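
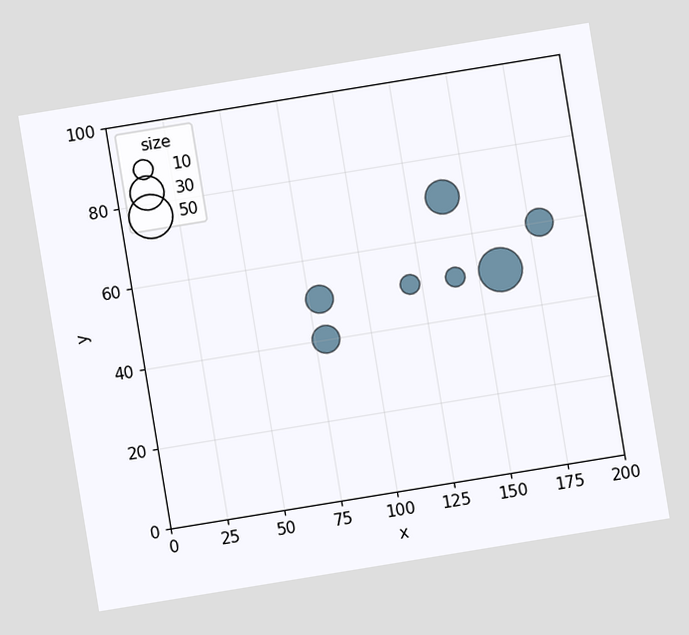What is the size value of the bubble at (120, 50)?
The chart is tilted about 9° counter-clockwise. Matching the bubble at (120, 50) against the size legend gives 10.

10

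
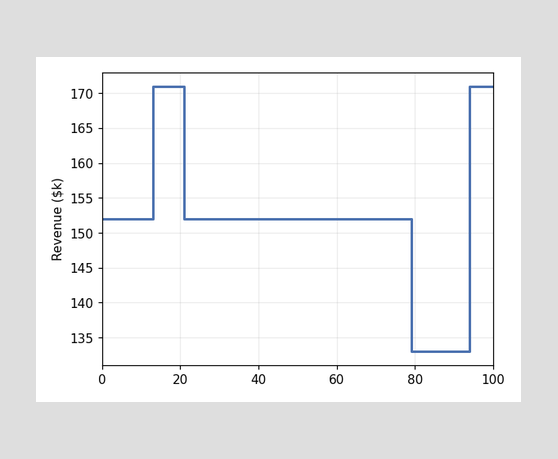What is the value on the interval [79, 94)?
$133k

On [79, 94) the step sits at $133k.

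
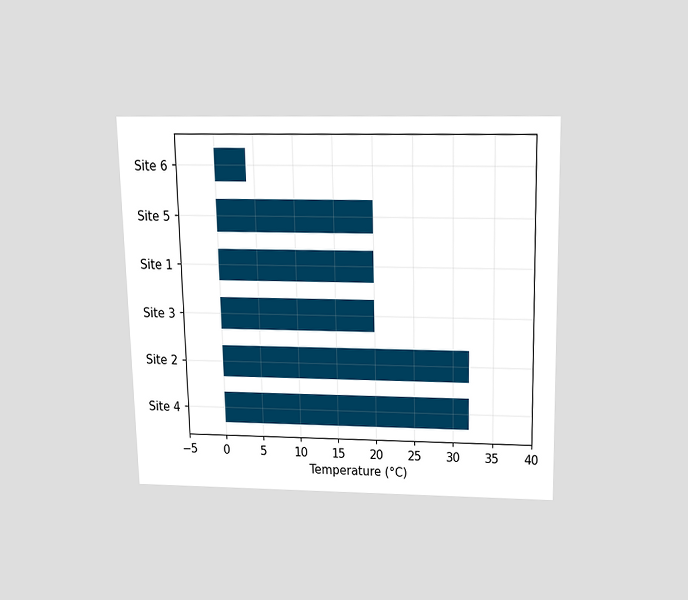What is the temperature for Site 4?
The chart is viewed slightly from above. Reading along the chart's x-axis, the Site 4 bar reaches 32°C.

32°C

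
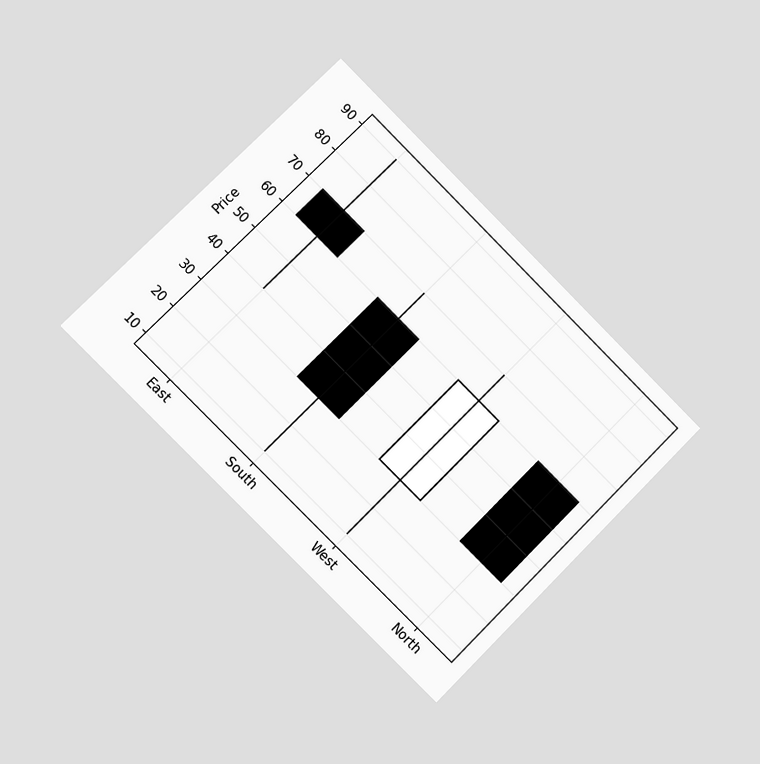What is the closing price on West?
The chart is tilted about 45° clockwise and viewed slightly from the left. The West candle closes at 60.

60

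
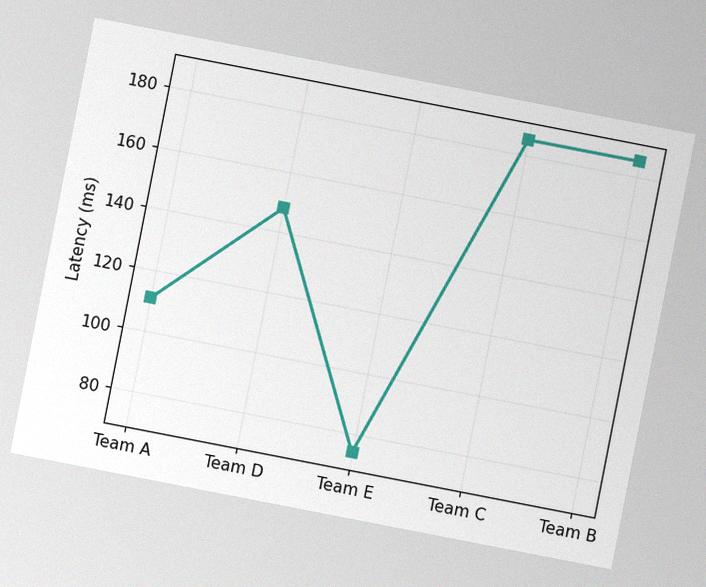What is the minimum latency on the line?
The chart is tilted about 11° clockwise, with some photo noise. The lowest point is at Team E, and reading across to the y-axis gives 74ms.

74ms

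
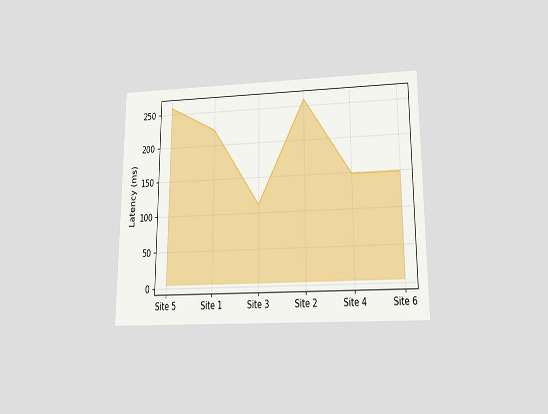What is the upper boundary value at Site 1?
222ms

The chart is viewed slightly from below. At Site 1 the upper boundary is at 222ms.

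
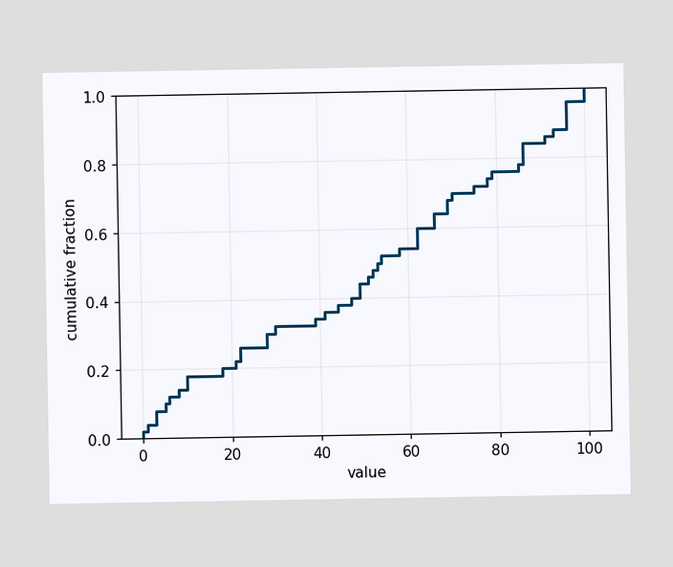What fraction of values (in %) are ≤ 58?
54%

At x=58 the ECDF step is at 54%.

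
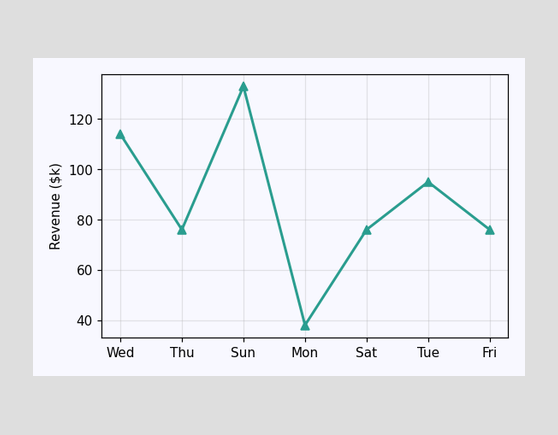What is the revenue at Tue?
At Tue, the line is at $95k.

$95k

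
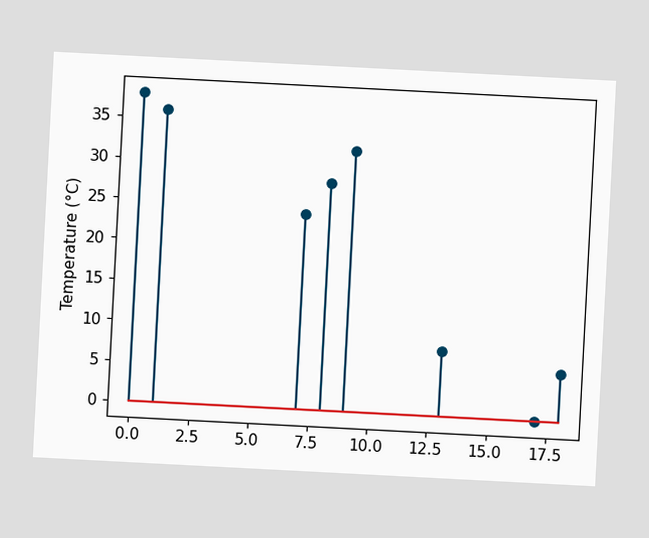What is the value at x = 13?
8°C

The chart is tilted about 3° clockwise. The stem at x=13 reaches 8°C.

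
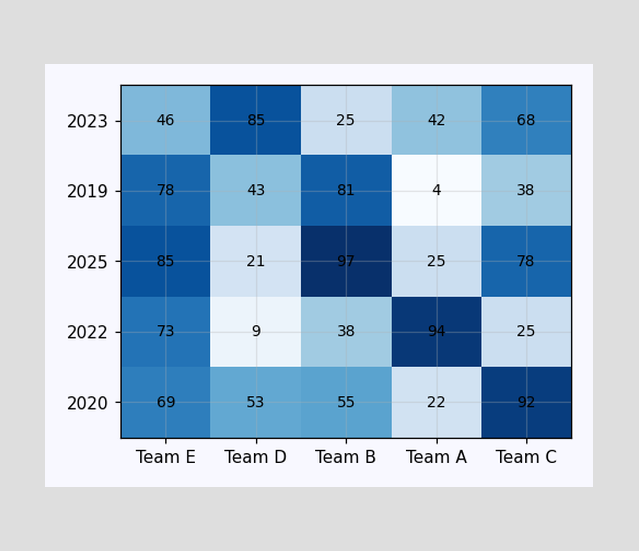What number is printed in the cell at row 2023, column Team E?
46

The (2023, Team E) cell reads 46.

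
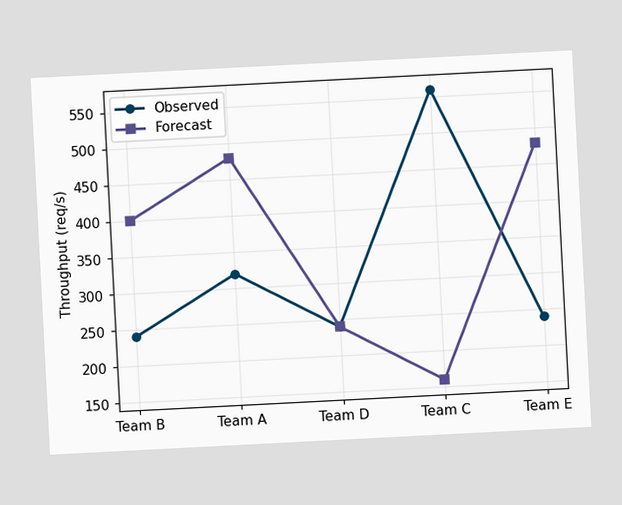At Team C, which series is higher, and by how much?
Observed, by 400req/s

The chart is tilted about 3° counter-clockwise. At Team C, Observed sits above the other line by 400req/s.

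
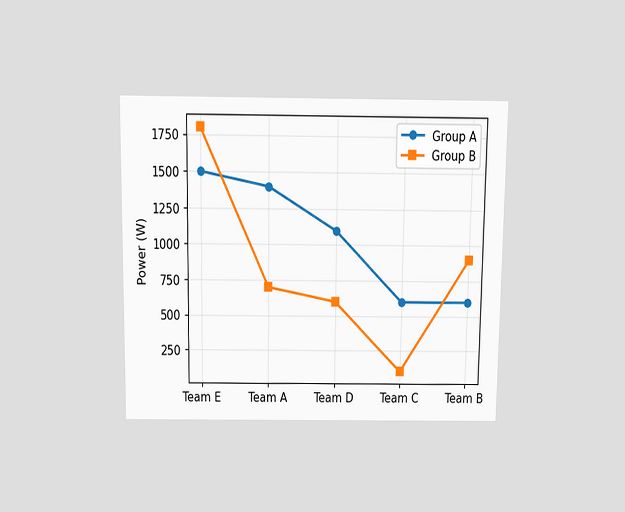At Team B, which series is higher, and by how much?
Group B, by 300W

The chart is viewed slightly from above. At Team B, Group B sits above the other line by 300W.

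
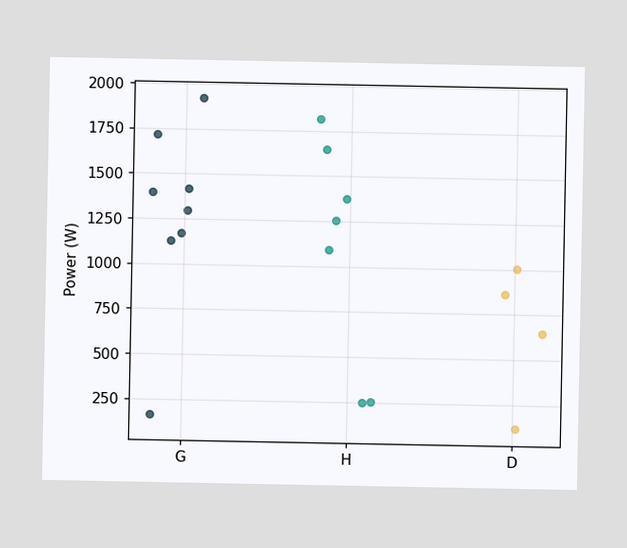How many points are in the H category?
Counting the markers in the H column gives 7.

7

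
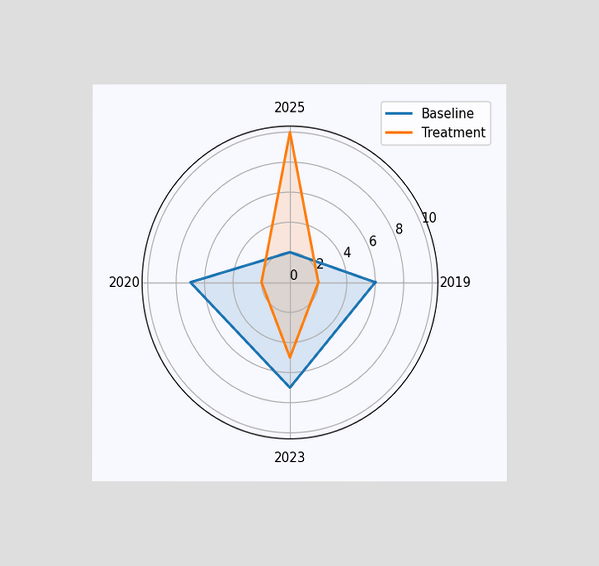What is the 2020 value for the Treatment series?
The chart is viewed at a slight angle. On the 2020 axis, Treatment reaches 2.

2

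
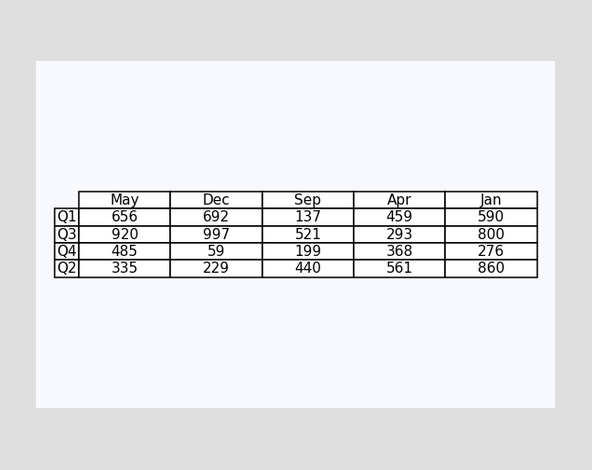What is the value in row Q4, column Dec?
The (Q4, Dec) cell reads 59.

59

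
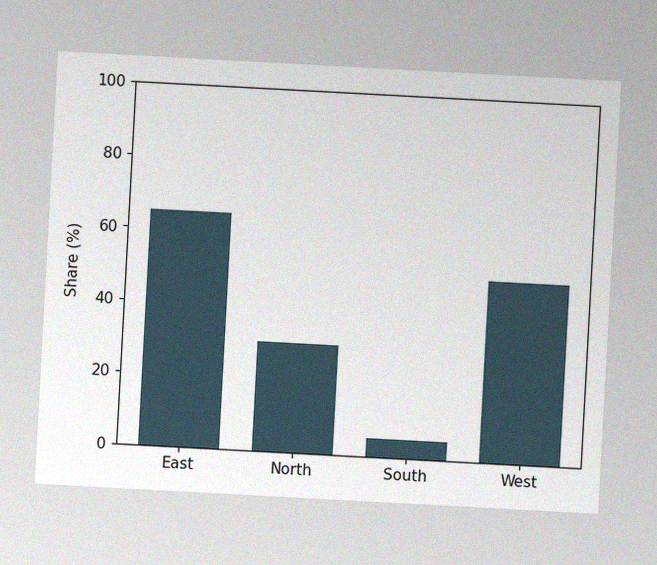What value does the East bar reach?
65%

The chart is tilted about 3° clockwise, with some photo noise. Reading along the chart's y-axis, the East bar reaches 65%.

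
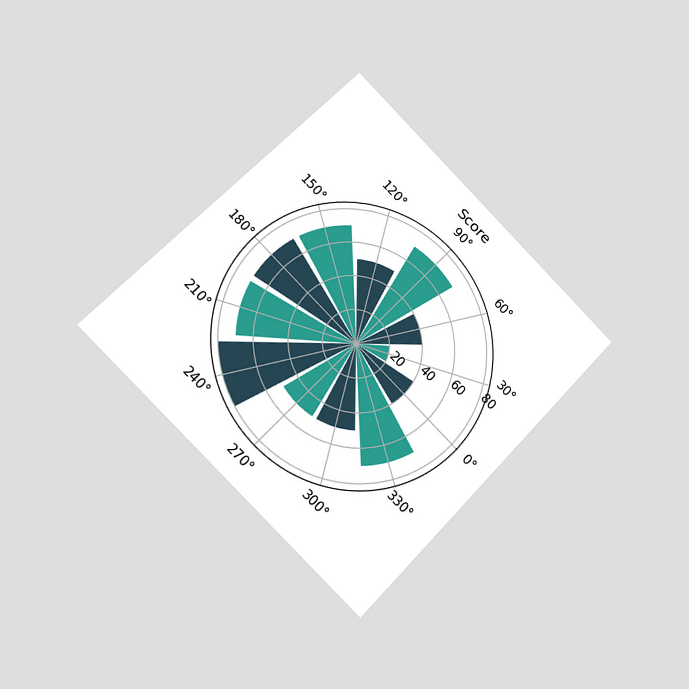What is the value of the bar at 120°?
The chart is tilted about 44° clockwise and viewed slightly from the left. The bar at 120° reaches 50 on the radial axis.

50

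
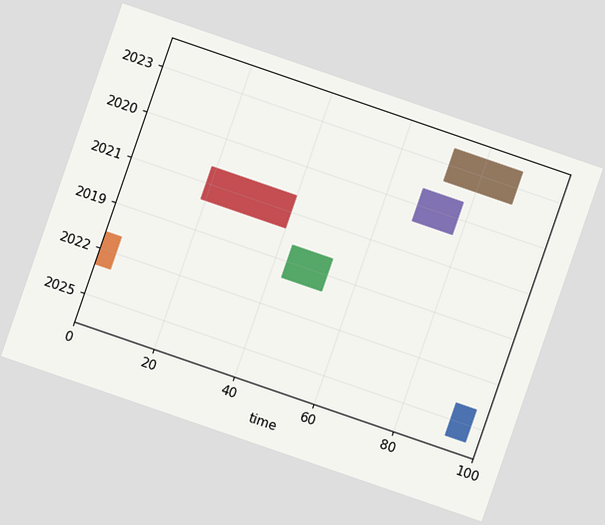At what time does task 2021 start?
The chart is tilted about 19° clockwise. The 2021 bar begins at t=19.

19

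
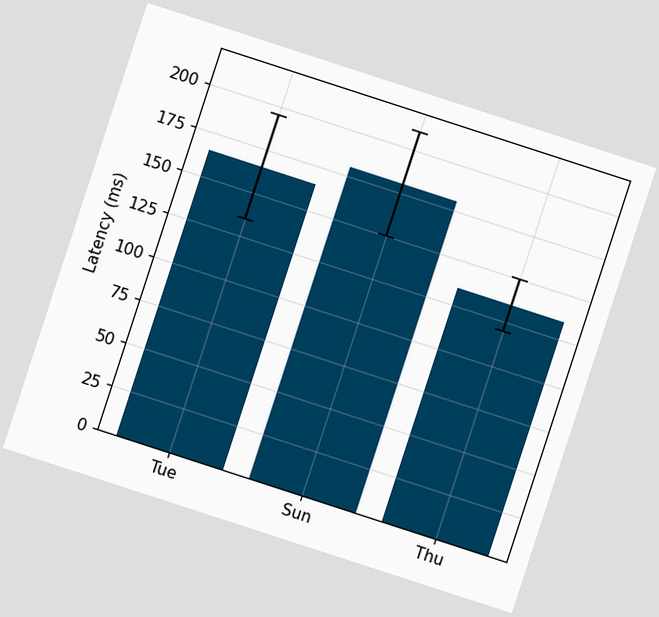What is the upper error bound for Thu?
150ms

The chart is tilted about 18° clockwise. The Thu bar's upper whisker reaches 150ms.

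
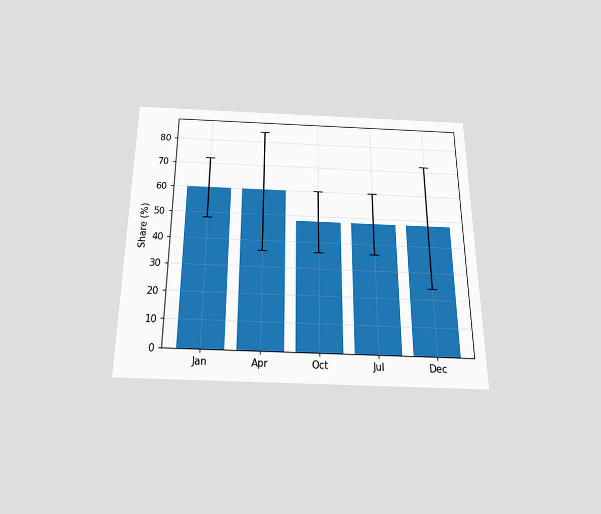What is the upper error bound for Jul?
60%

The chart is viewed slightly from below. The Jul bar's upper whisker reaches 60%.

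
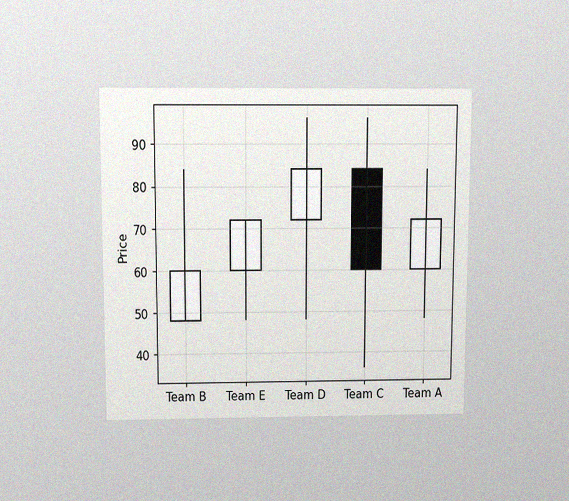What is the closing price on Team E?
72

The chart is viewed slightly from above, with some photo noise. The Team E candle closes at 72.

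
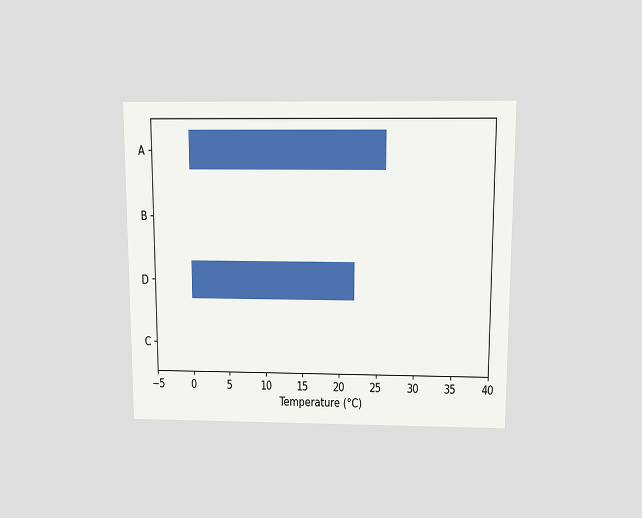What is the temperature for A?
26°C

The chart is viewed slightly from above. Reading along the chart's x-axis, the A bar reaches 26°C.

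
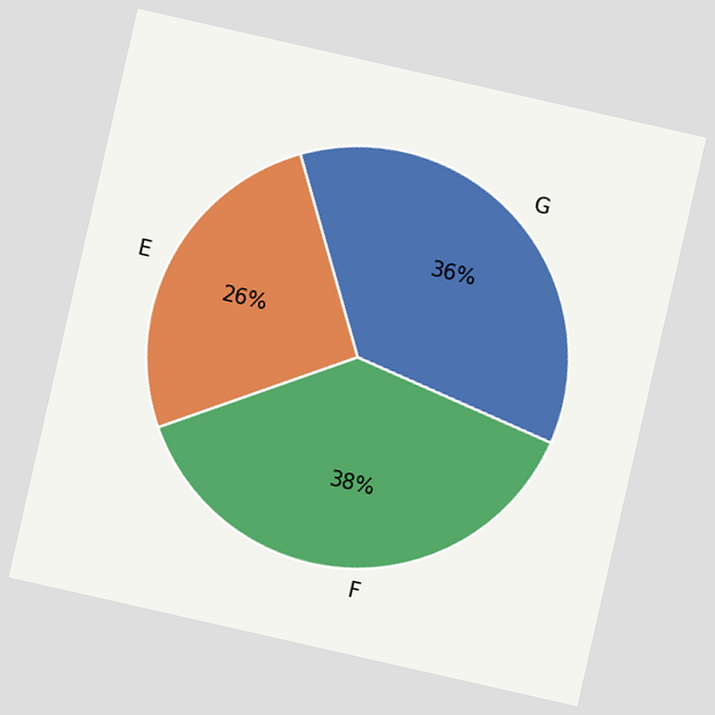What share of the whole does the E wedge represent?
The chart is tilted about 13° clockwise. The E slice takes up 26% of the pie.

26%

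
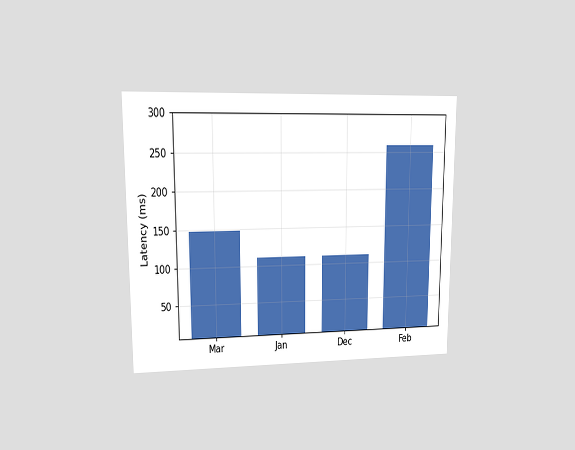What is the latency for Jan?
The chart is viewed at a slight angle. Reading along the chart's y-axis, the Jan bar reaches 111ms.

111ms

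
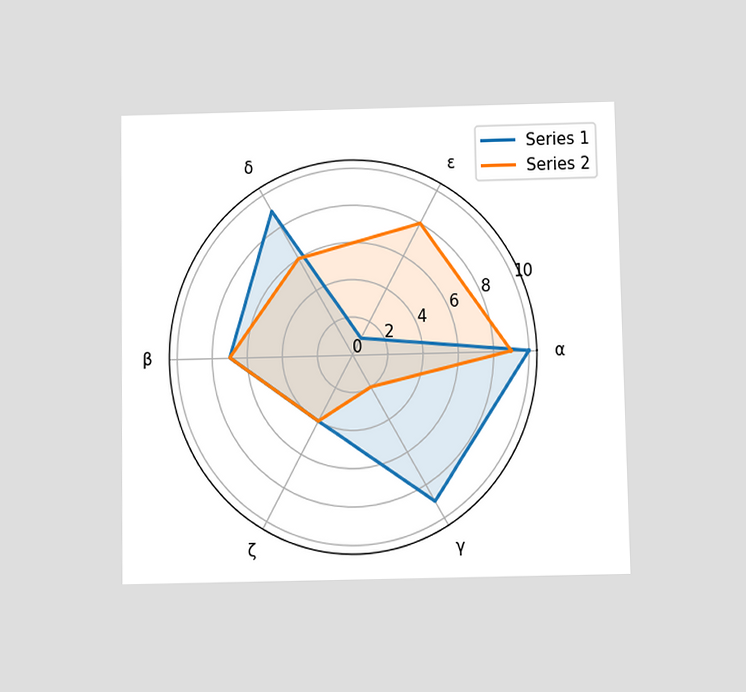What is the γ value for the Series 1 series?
9

The chart is viewed slightly from below. On the γ axis, Series 1 reaches 9.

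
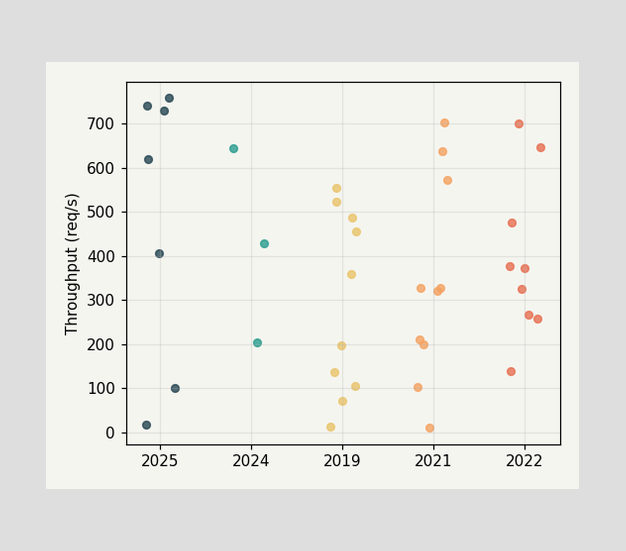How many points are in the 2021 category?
10

Counting the markers in the 2021 column gives 10.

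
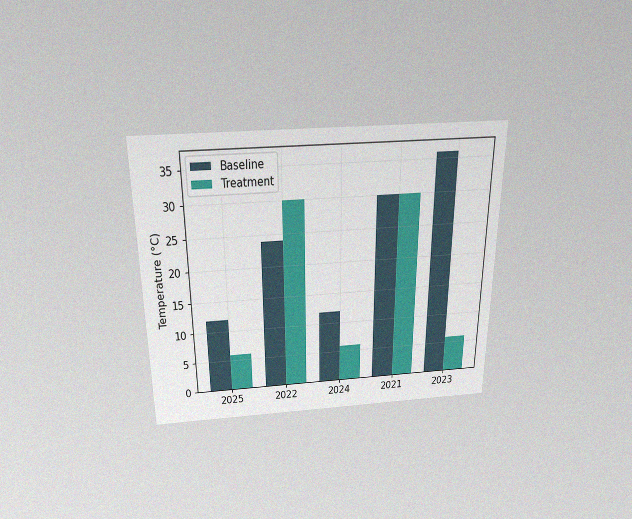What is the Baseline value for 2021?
The chart is viewed slightly from above, with some photo noise. The Baseline bar at 2021 reaches 30°C on the y-axis.

30°C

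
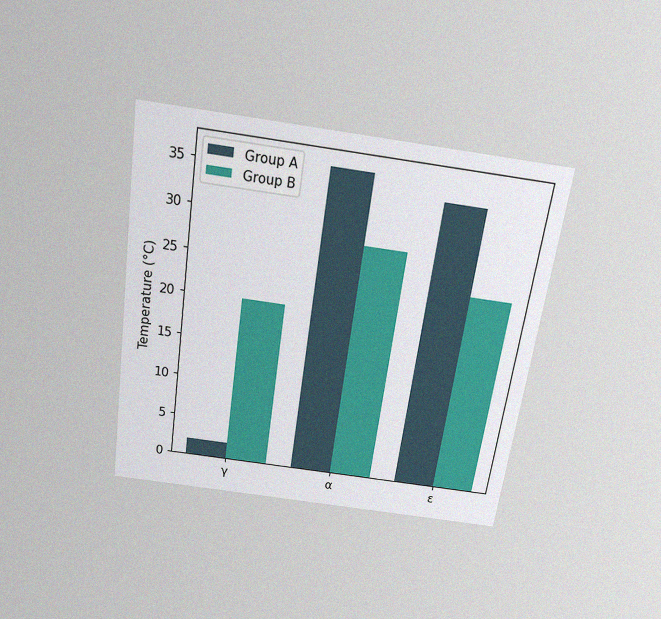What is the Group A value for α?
36°C

The chart is tilted about 8° clockwise and viewed slightly from above, with some photo noise. The Group A bar at α reaches 36°C on the y-axis.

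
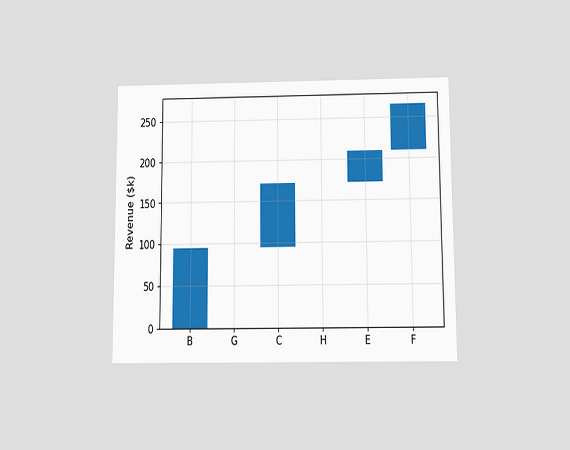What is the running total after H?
The chart is viewed slightly from below. After H the running total reaches $171k.

$171k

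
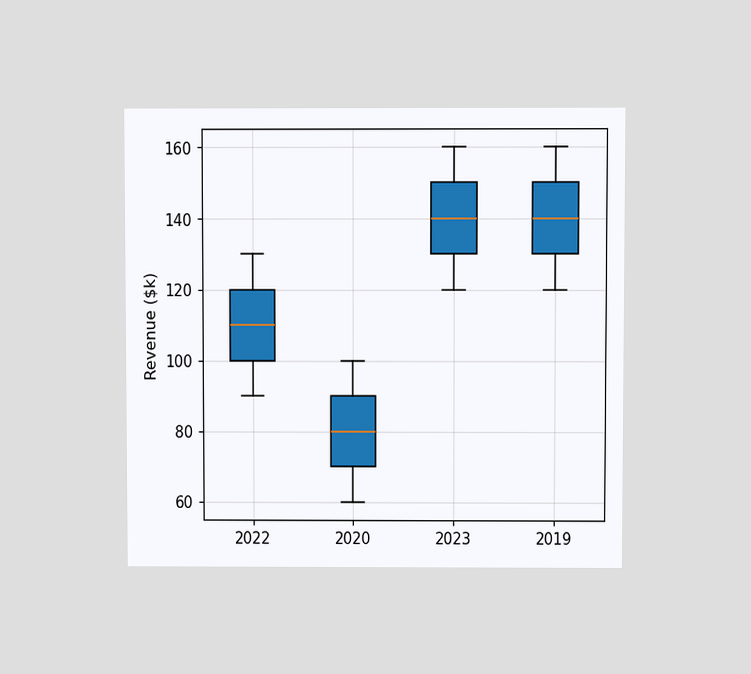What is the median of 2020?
$80k

The chart is viewed at a slight angle. The median line in the 2020 box sits at $80k.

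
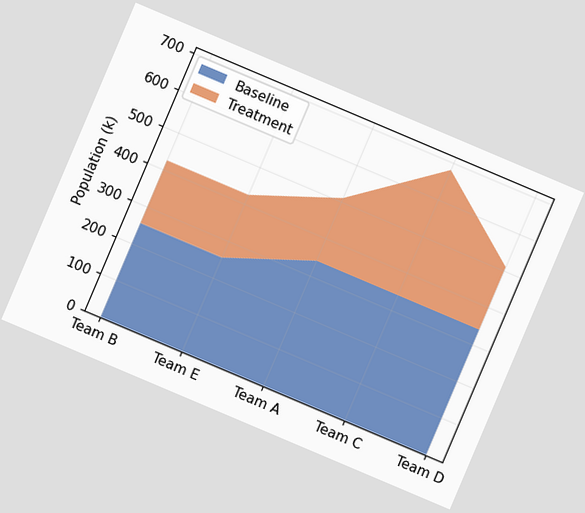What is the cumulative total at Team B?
425k

The chart is tilted about 23° clockwise. The stacked total at Team B reaches 425k.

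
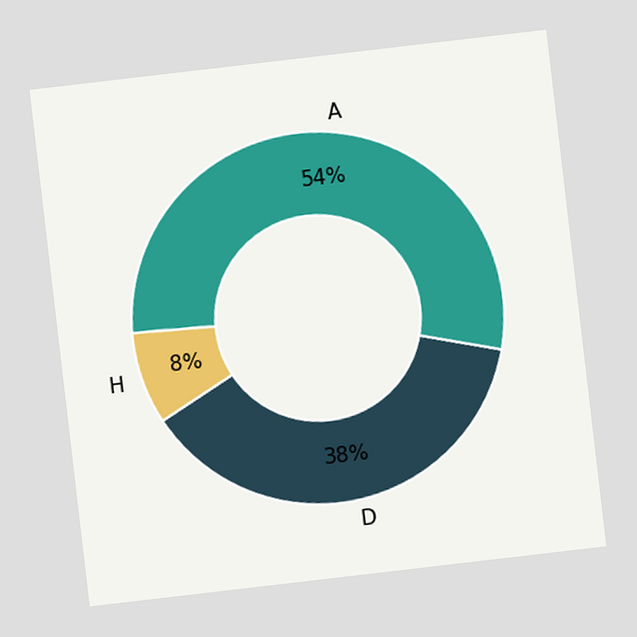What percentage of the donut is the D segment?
38%

The chart is tilted about 7° counter-clockwise. The D segment takes up 38% of the ring.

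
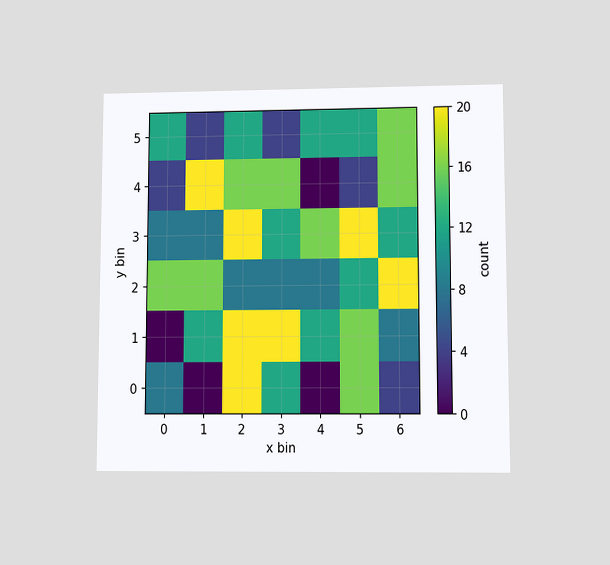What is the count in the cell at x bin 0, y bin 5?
The chart is viewed at a slight angle. Matching the cell (0, 5) against the colorbar gives 12.

12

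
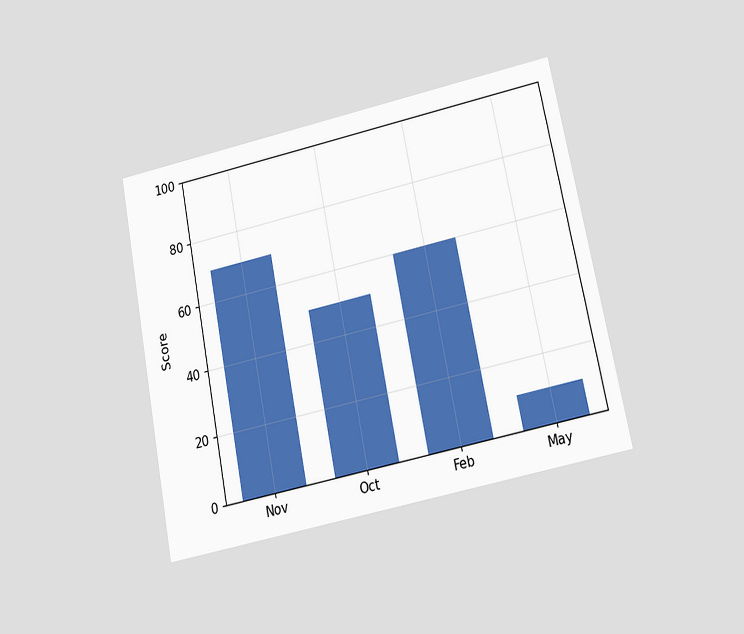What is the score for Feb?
60

The chart is tilted about 11° counter-clockwise and viewed at a slight angle. Reading along the chart's y-axis, the Feb bar reaches 60.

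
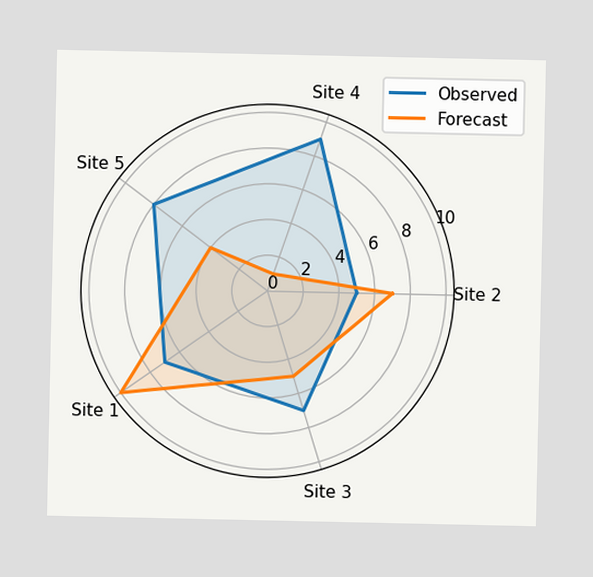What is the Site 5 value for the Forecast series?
On the Site 5 axis, Forecast reaches 4.

4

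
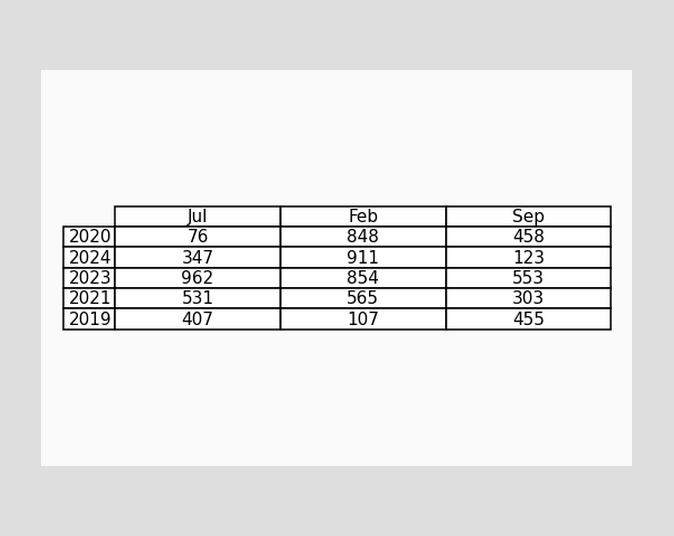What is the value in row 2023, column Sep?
The (2023, Sep) cell reads 553.

553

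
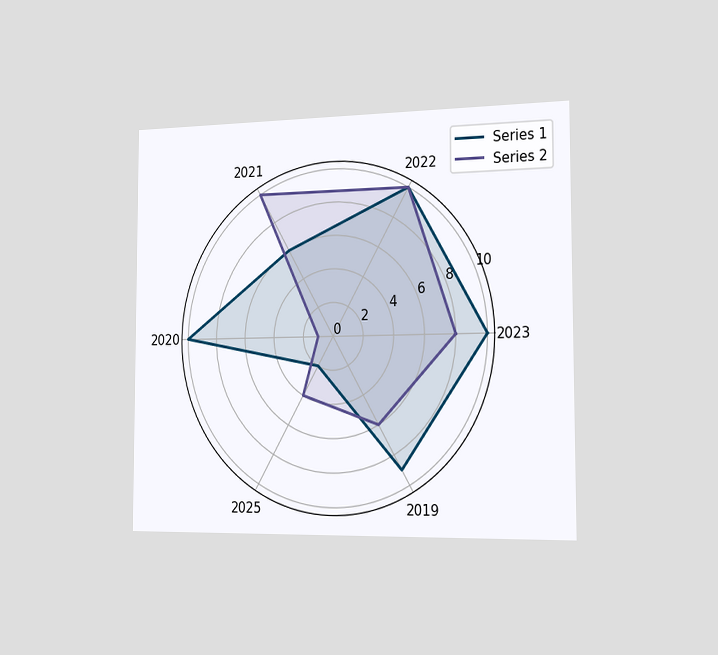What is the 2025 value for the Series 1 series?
2

The chart is viewed slightly from the right. On the 2025 axis, Series 1 reaches 2.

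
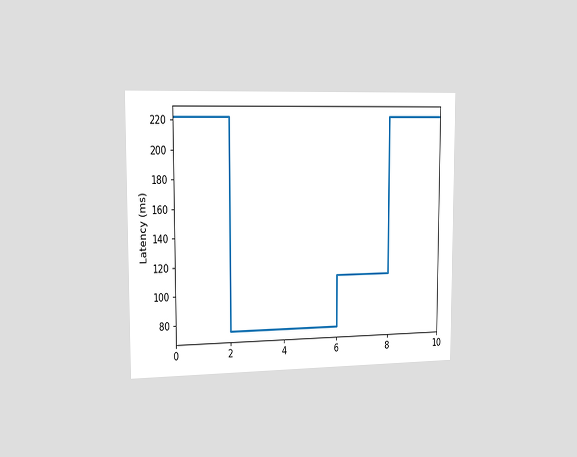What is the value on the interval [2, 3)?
The chart is viewed slightly from the left. On [2, 3) the step sits at 74ms.

74ms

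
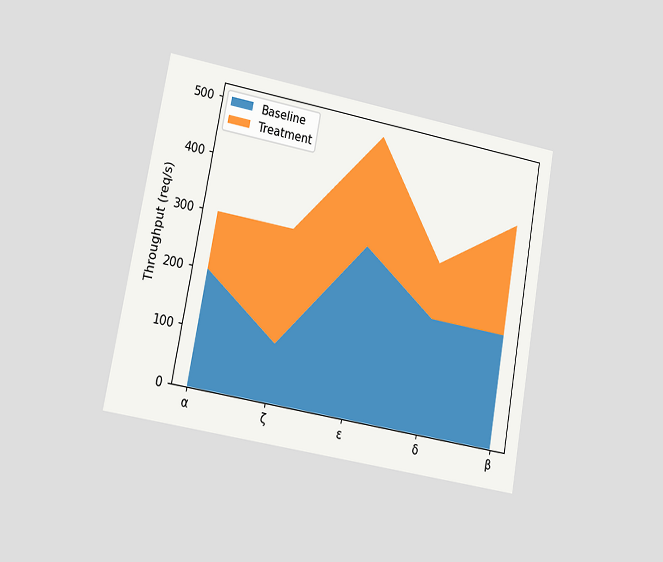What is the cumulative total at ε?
500req/s

The chart is tilted about 10° clockwise and viewed at a slight angle. The stacked total at ε reaches 500req/s.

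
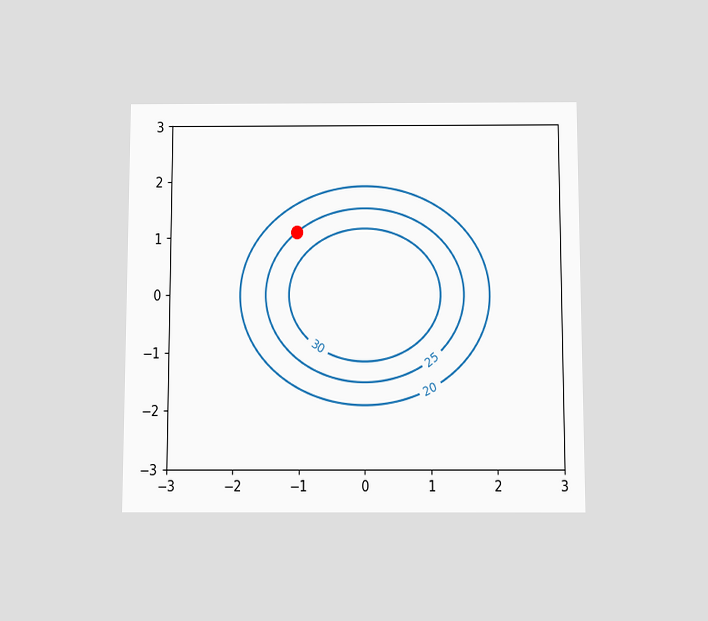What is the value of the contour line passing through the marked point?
The chart is viewed slightly from below. The marked point sits on the contour labelled 25.

25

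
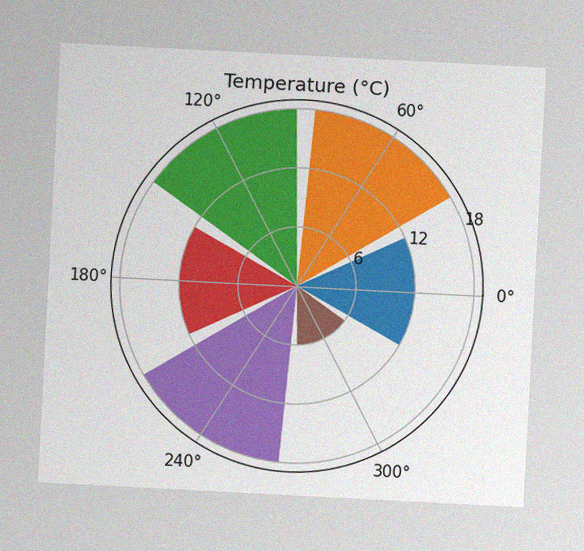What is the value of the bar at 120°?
18°C

The chart is tilted about 3° clockwise, with some photo noise. The bar at 120° reaches 18°C on the radial axis.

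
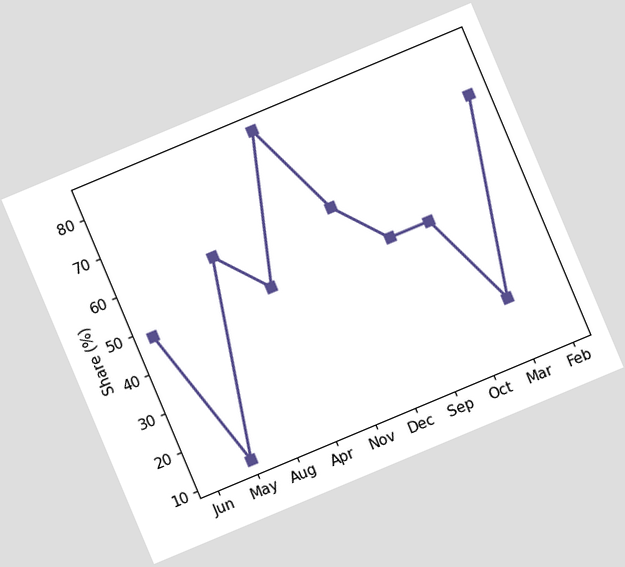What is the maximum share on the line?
84%

The chart is tilted about 23° counter-clockwise. The highest point is at Nov, and reading across to the y-axis gives 84%.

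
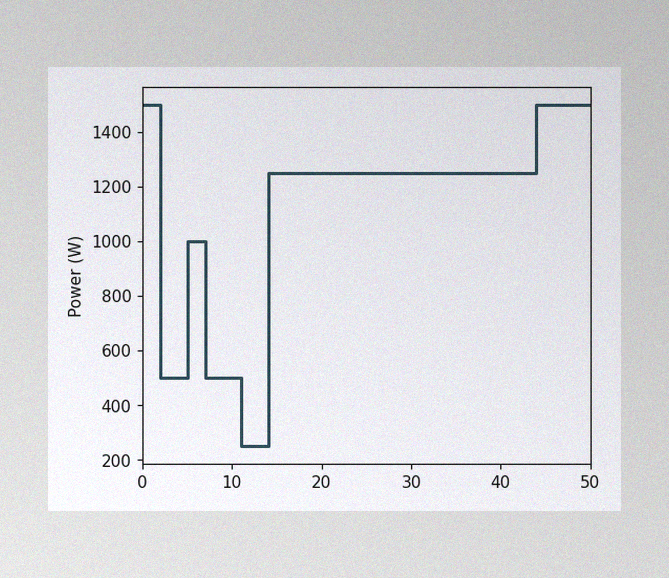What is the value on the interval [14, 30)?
1250W

The image has some photo noise and uneven lighting. On [14, 30) the step sits at 1250W.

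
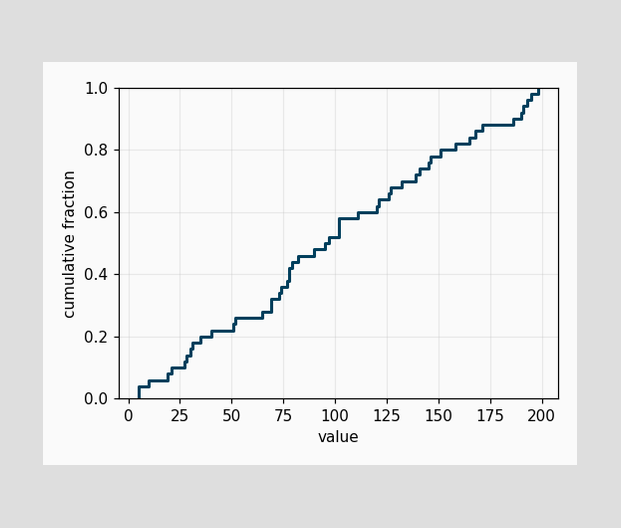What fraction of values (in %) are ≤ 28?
At x=28 the ECDF step is at 14%.

14%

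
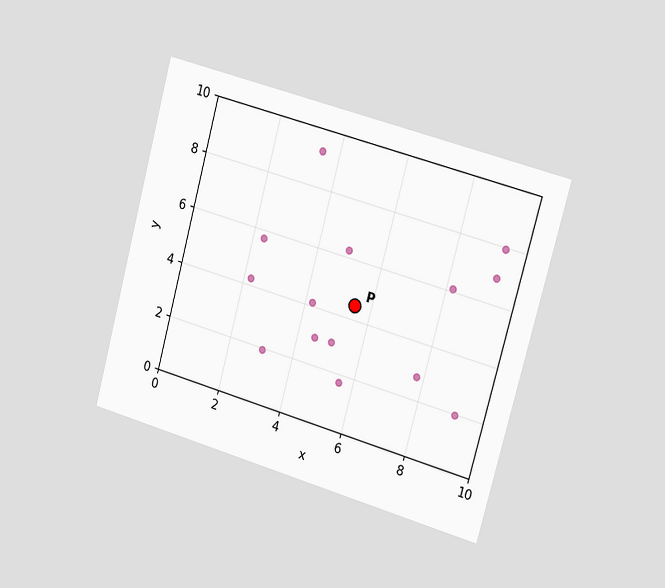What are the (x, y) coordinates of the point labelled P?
The chart is tilted about 15° clockwise and viewed slightly from the right. Following the gridlines from P to each axis, P sits at (5.5, 4.5).

(5.5, 4.5)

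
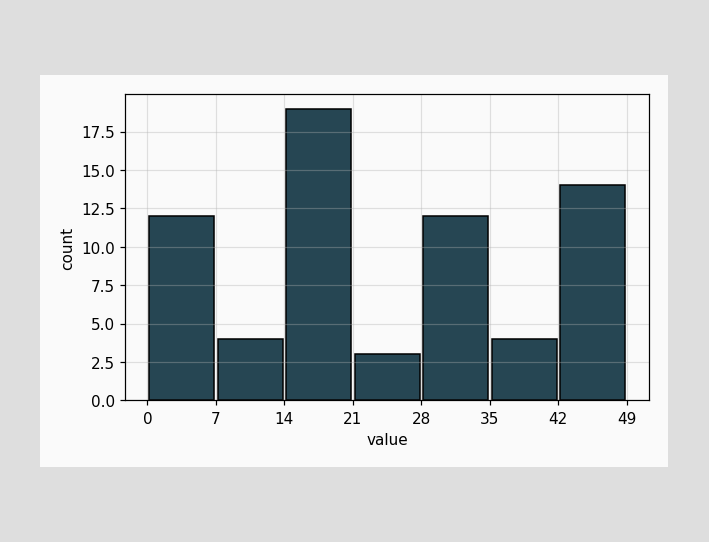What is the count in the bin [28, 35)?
12

The [28, 35) bin has height 12.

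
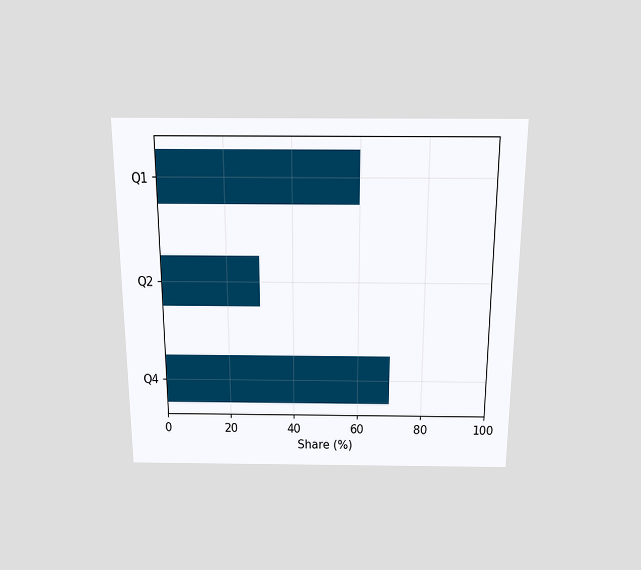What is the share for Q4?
The chart is viewed slightly from above. Reading along the chart's x-axis, the Q4 bar reaches 70%.

70%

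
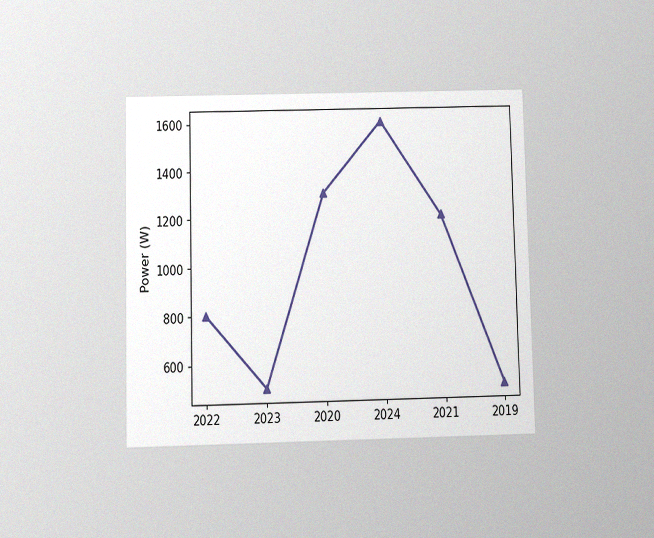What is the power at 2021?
1200W

The chart is viewed at a slight angle, with some photo noise. At 2021, the line is at 1200W.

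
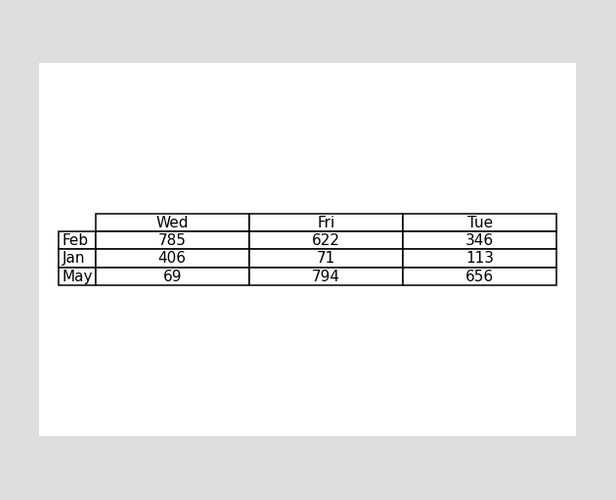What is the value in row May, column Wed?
The (May, Wed) cell reads 69.

69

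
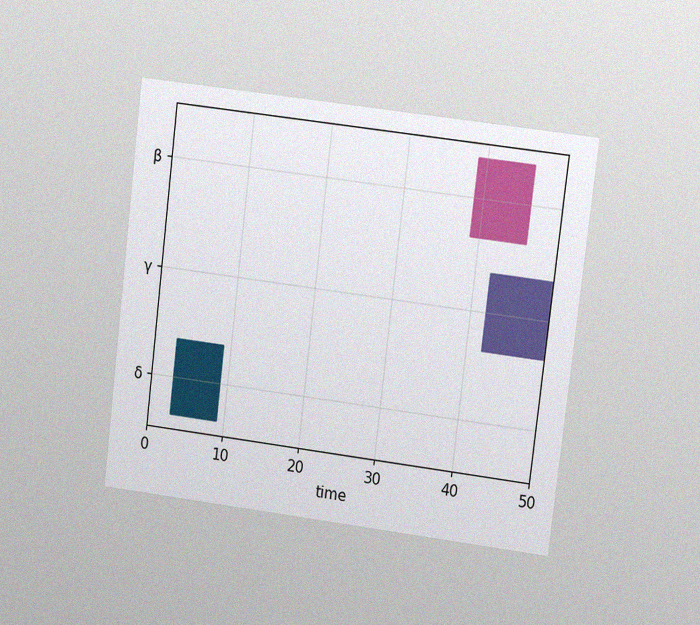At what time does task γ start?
The chart is tilted about 7° clockwise and viewed at a slight angle, with some photo noise. The γ bar begins at t=42.

42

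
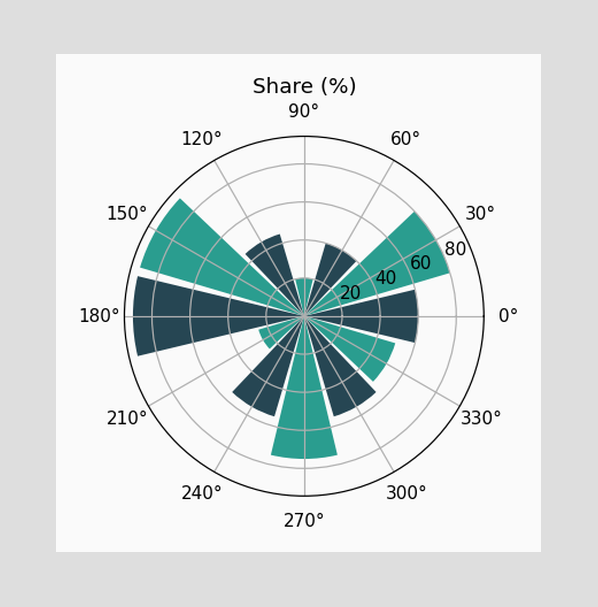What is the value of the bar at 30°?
The bar at 30° reaches 80% on the radial axis.

80%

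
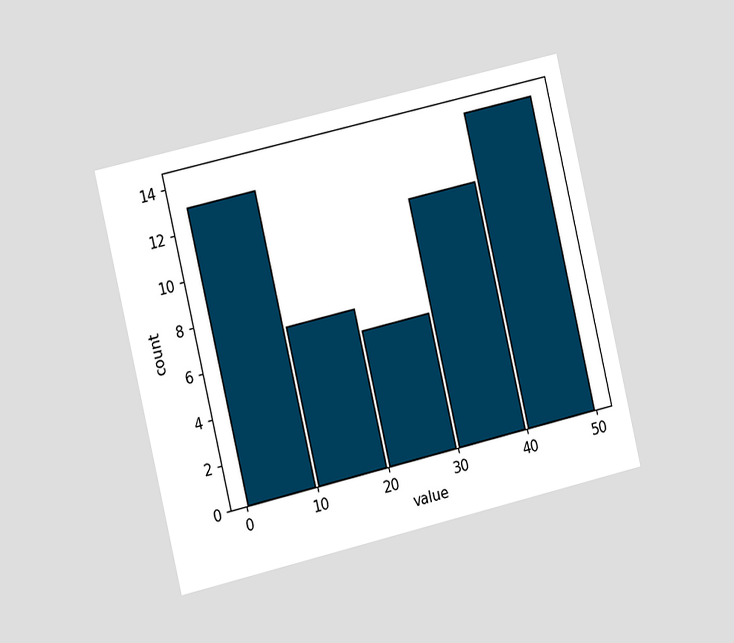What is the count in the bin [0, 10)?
13

The chart is tilted about 13° counter-clockwise and viewed slightly from the left. The [0, 10) bin has height 13.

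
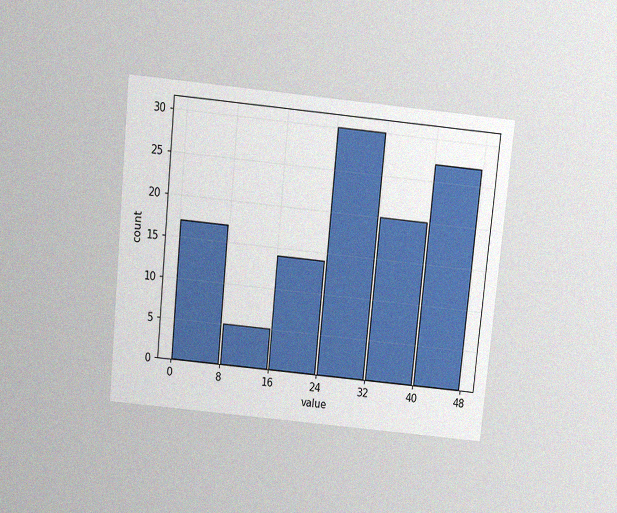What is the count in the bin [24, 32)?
The chart is tilted about 6° clockwise and viewed slightly from above, with some photo noise. The [24, 32) bin has height 30.

30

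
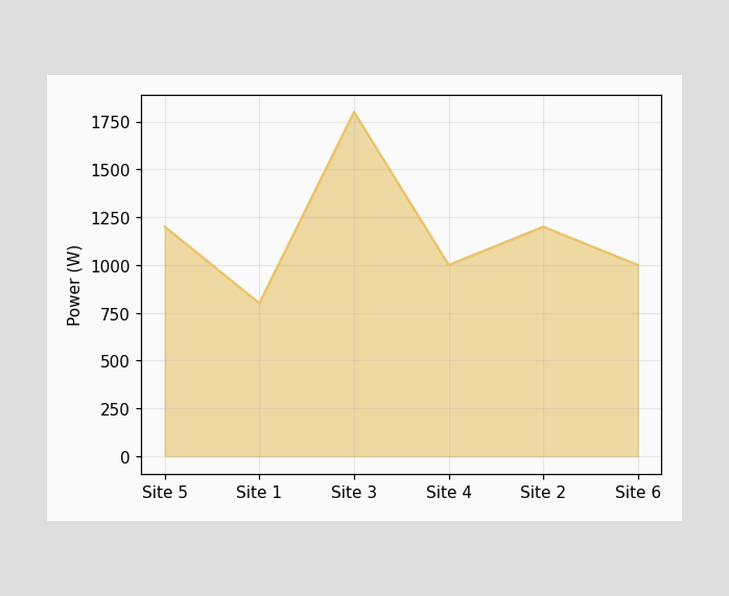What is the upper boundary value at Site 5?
1200W

At Site 5 the upper boundary is at 1200W.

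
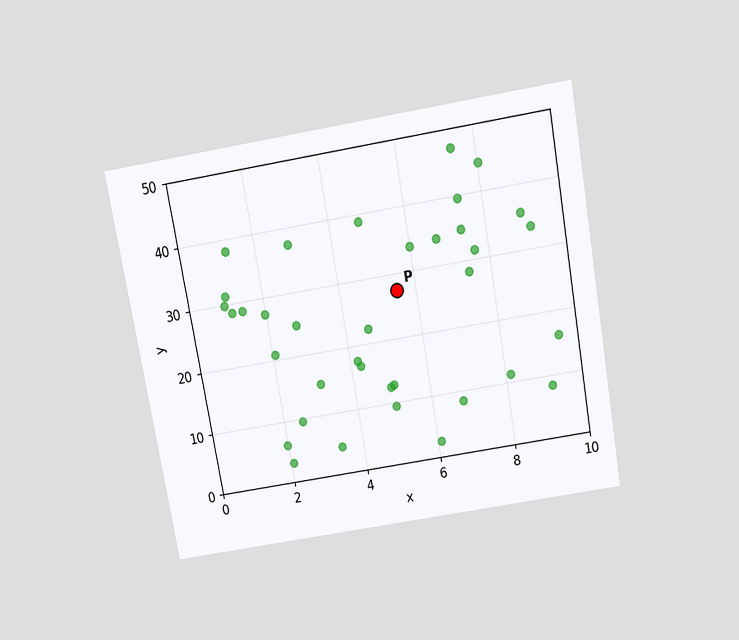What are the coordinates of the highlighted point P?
The chart is tilted about 10° counter-clockwise and viewed slightly from above. Following the gridlines from P to each axis, P sits at (5.5, 27.5).

(5.5, 27.5)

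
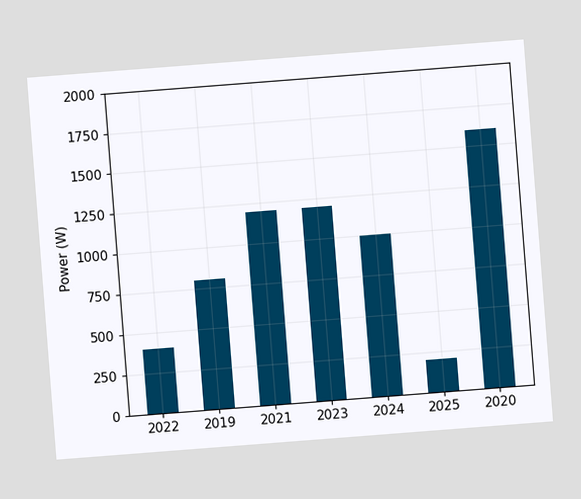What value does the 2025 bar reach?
200W

The chart is tilted about 4° counter-clockwise. Reading along the chart's y-axis, the 2025 bar reaches 200W.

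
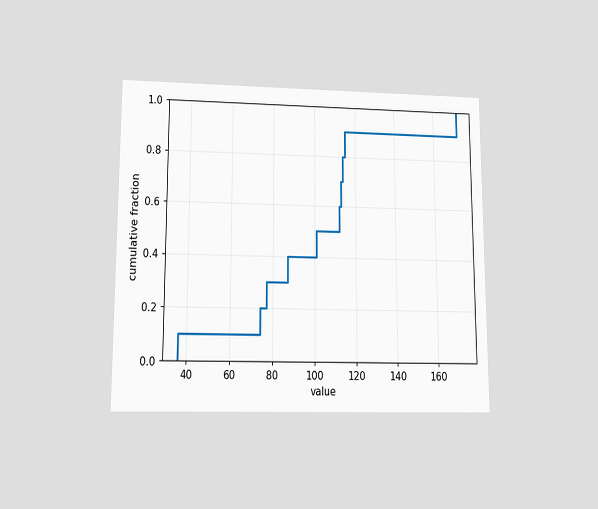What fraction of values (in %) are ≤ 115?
The chart is viewed at a slight angle. At x=115 the ECDF step is at 90%.

90%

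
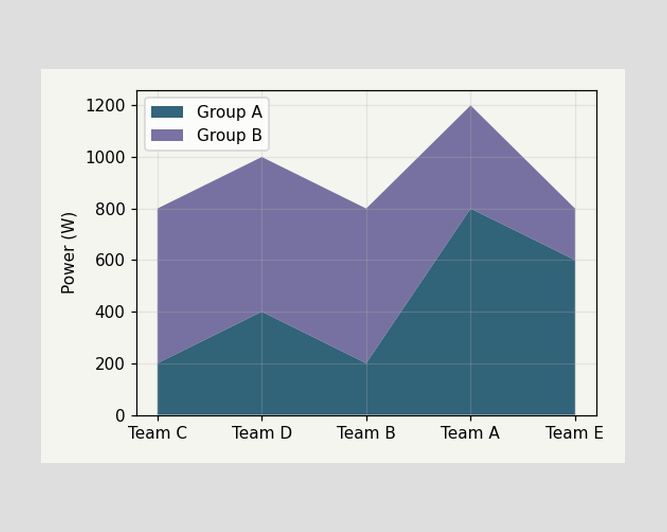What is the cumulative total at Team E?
800W

The stacked total at Team E reaches 800W.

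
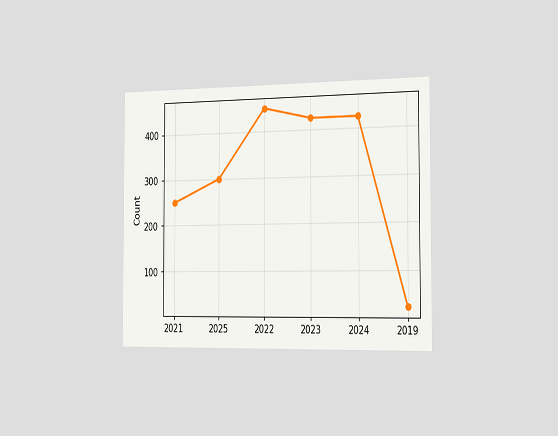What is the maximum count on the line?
The chart is viewed slightly from the right. The highest point is at 2022, and reading across to the y-axis gives 450.

450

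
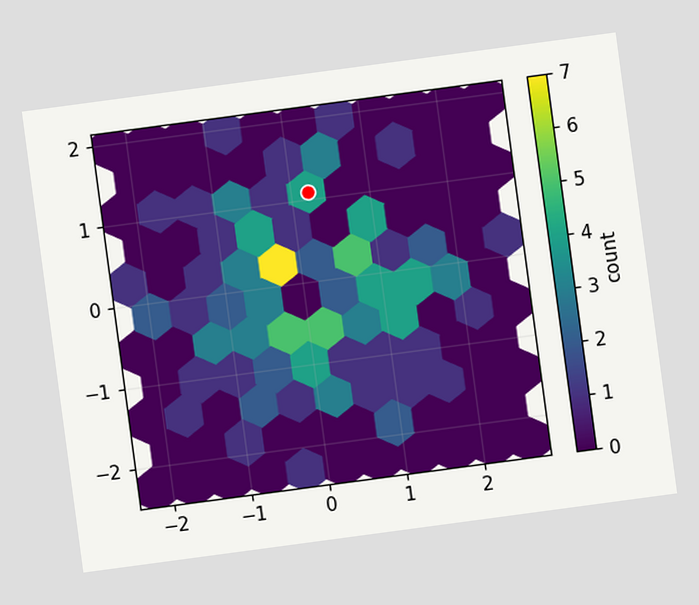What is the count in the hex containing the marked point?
The chart is tilted about 8° counter-clockwise. The marked hex reads 4 on the colorbar.

4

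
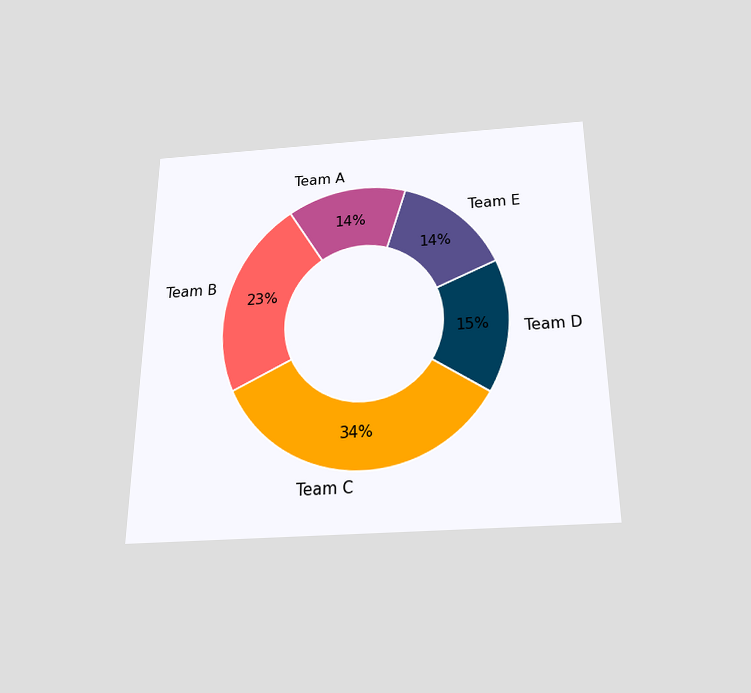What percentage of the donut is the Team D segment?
15%

The chart is viewed slightly from below. The Team D segment takes up 15% of the ring.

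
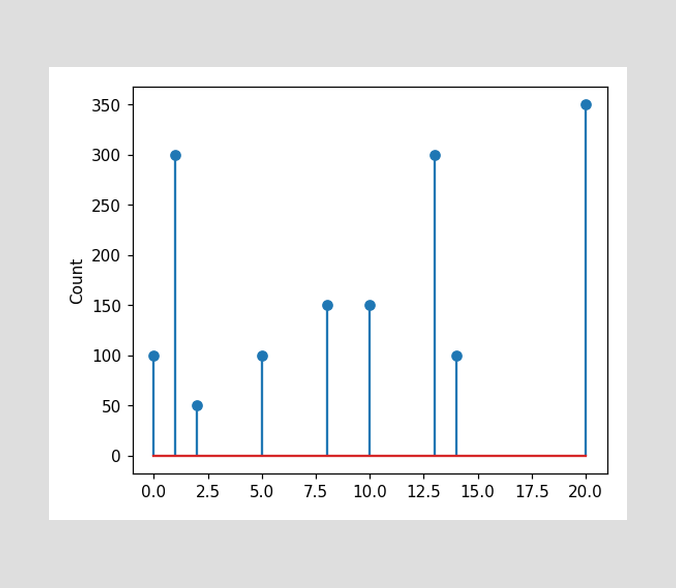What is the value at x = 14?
The stem at x=14 reaches 100.

100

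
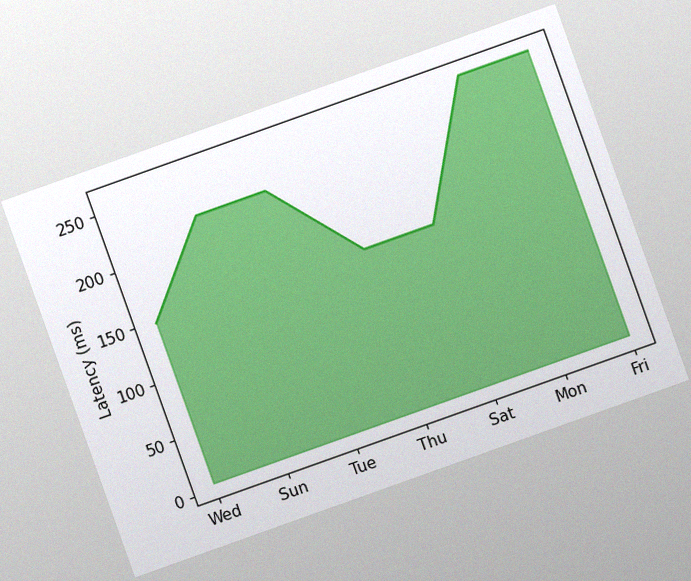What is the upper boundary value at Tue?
222ms

The chart is tilted about 20° counter-clockwise, with some photo noise. At Tue the upper boundary is at 222ms.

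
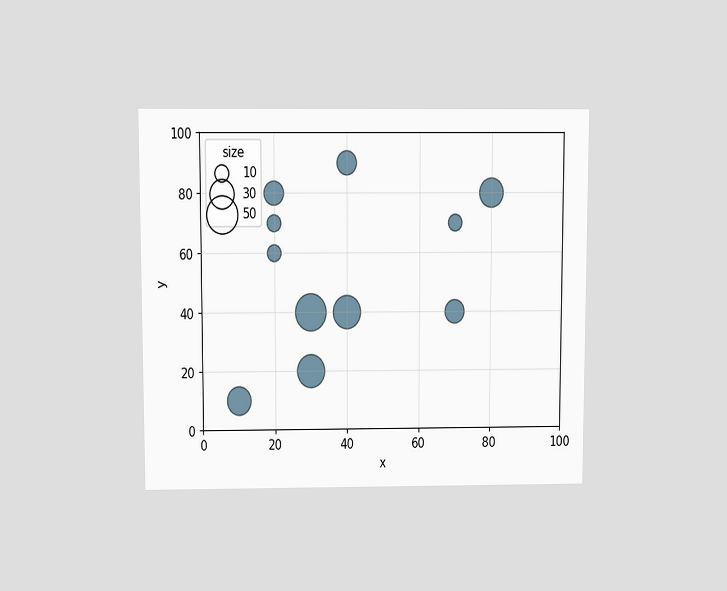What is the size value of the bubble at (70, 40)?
The chart is viewed slightly from above. Matching the bubble at (70, 40) against the size legend gives 20.

20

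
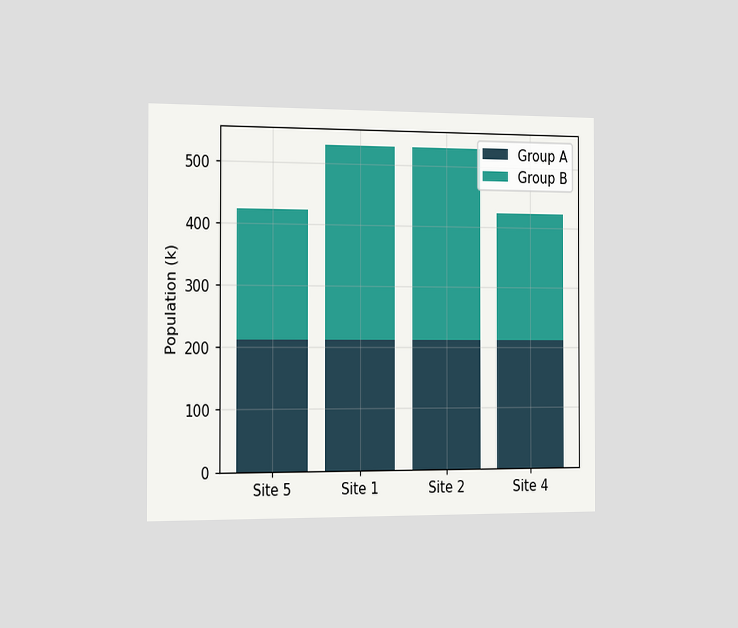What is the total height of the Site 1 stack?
The chart is viewed slightly from the left. The Site 1 stack's top reaches 530k on the y-axis.

530k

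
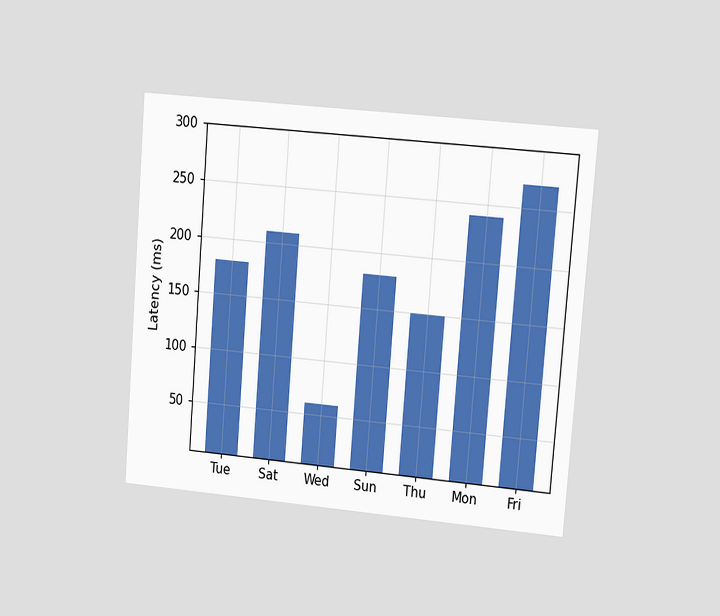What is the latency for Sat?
The chart is tilted about 5° clockwise and viewed at a slight angle. Reading along the chart's y-axis, the Sat bar reaches 210ms.

210ms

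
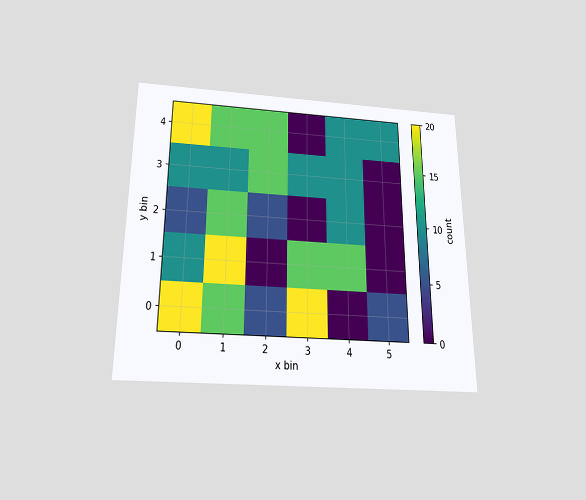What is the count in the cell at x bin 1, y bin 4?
15

The chart is viewed slightly from below. Matching the cell (1, 4) against the colorbar gives 15.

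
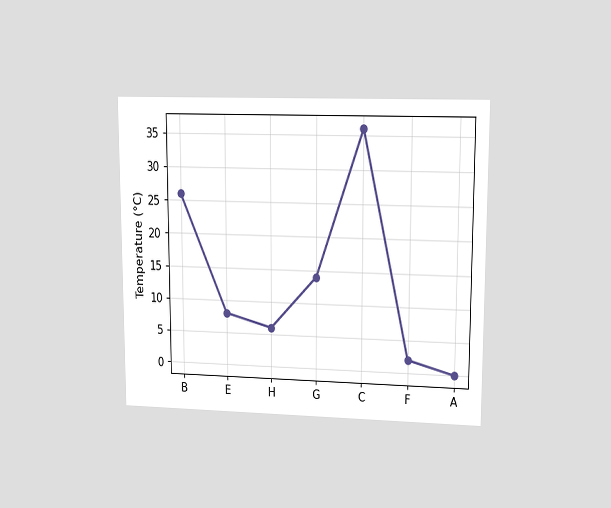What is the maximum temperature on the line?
The chart is viewed at a slight angle. The highest point is at C, and reading across to the y-axis gives 36°C.

36°C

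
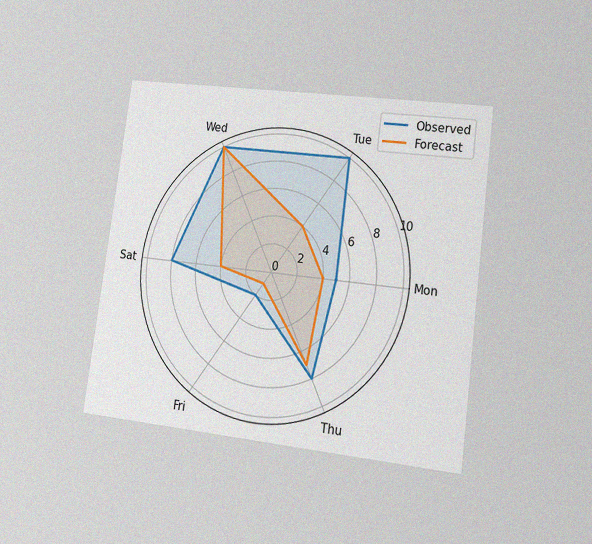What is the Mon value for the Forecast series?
4

The chart is tilted about 7° clockwise and viewed at a slight angle, with some photo noise. On the Mon axis, Forecast reaches 4.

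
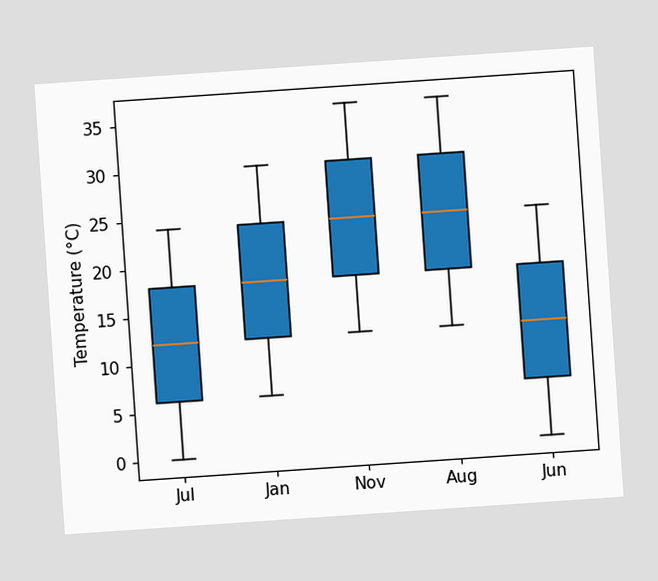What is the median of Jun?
12°C

The chart is tilted about 4° counter-clockwise. The median line in the Jun box sits at 12°C.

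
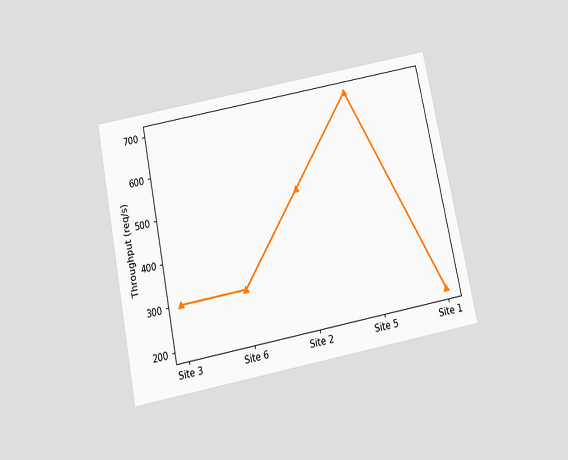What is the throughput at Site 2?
500req/s

The chart is tilted about 11° counter-clockwise and viewed slightly from below. At Site 2, the line is at 500req/s.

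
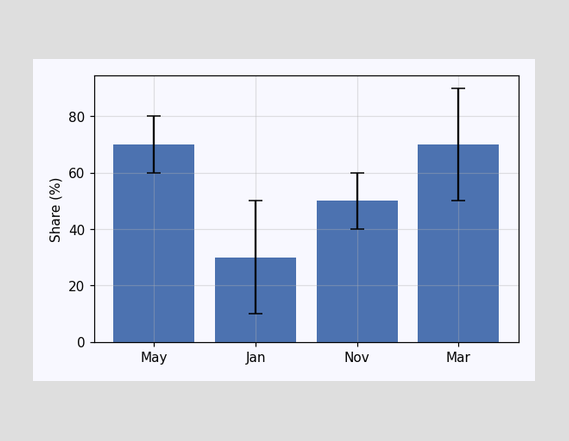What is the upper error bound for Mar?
The Mar bar's upper whisker reaches 90%.

90%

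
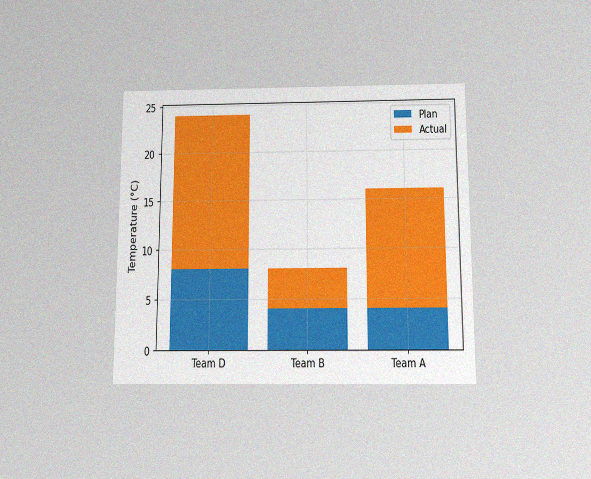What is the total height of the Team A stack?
The chart is viewed slightly from below, with some photo noise. The Team A stack's top reaches 16°C on the y-axis.

16°C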